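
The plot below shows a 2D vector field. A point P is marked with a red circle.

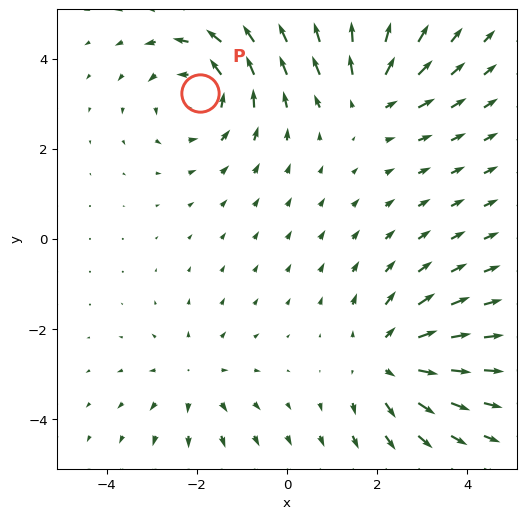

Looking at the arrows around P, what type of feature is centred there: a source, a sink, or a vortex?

vortex

At P (-1.9, 3.2) the arrows circulate counterclockwise. Divergence ≈0, curl about +4 — near-zero divergence with nonzero curl is a vortex.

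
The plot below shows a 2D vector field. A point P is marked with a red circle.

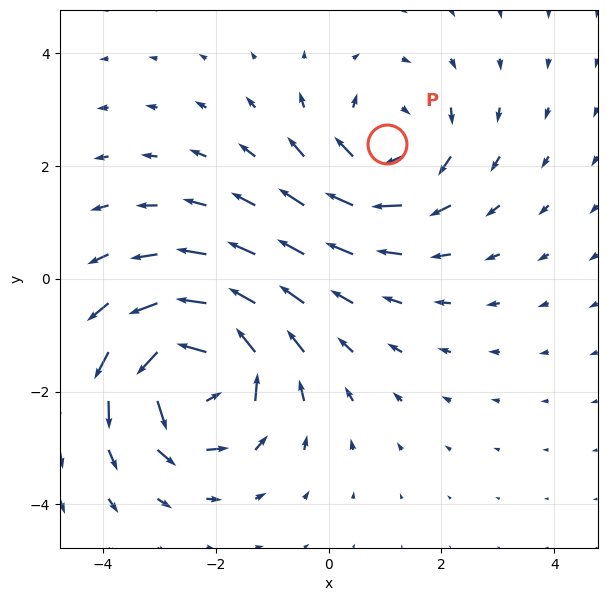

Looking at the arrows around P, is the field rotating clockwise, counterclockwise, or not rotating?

clockwise

Near P at (1.0, 2.4) the arrows circulate clockwise. The curl (z-component) there is about -3; negative curl means clockwise rotation.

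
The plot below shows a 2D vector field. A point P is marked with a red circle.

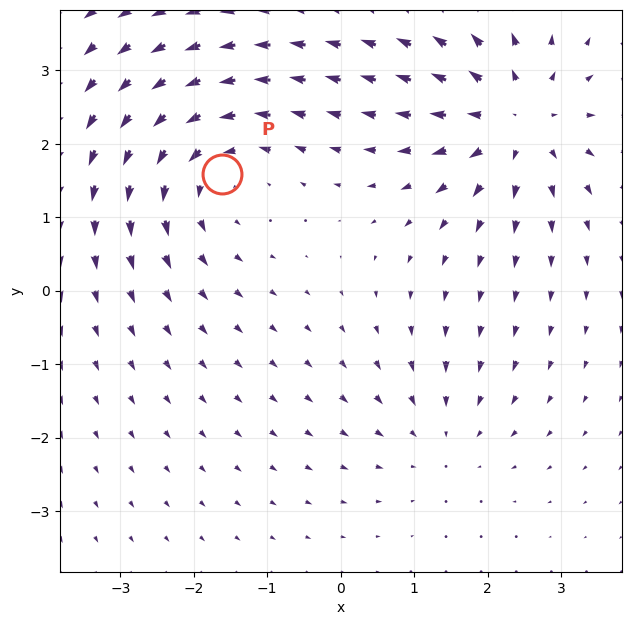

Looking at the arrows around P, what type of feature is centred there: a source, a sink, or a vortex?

vortex

At P (-1.6, 1.6) the arrows circulate counterclockwise. Divergence ≈0, curl about +4 — near-zero divergence with nonzero curl is a vortex.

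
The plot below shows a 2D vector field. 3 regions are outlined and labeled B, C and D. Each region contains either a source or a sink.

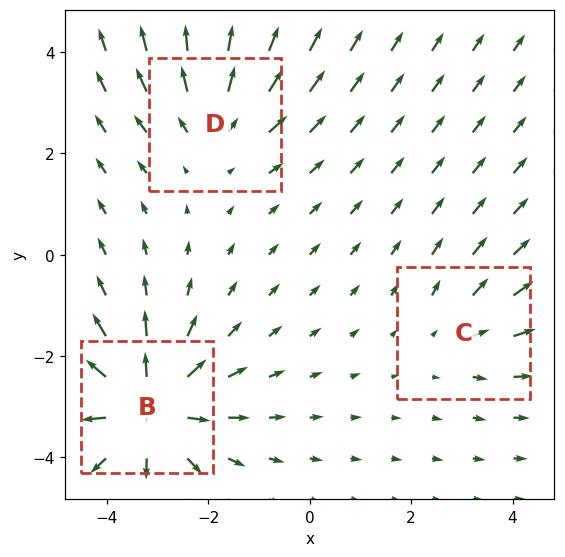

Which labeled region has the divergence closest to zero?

Divergence at each region's feature centre — B: about +5, C: about +2, D: about +3. Region C is closest to zero.

C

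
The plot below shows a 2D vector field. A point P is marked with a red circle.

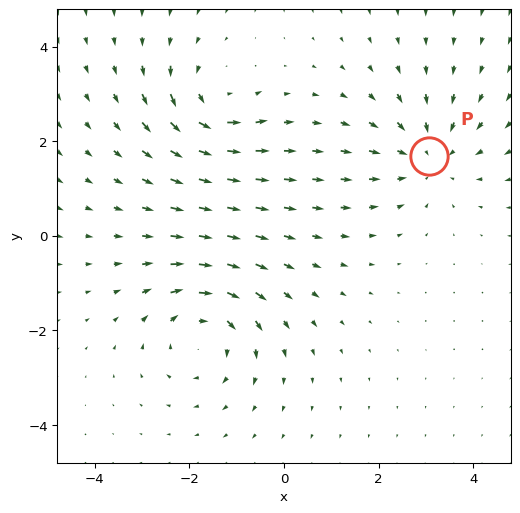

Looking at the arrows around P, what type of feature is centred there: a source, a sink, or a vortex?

sink

At P (3.1, 1.7) the arrows converge inward. Divergence about -3, curl ≈0 — negative divergence with near-zero curl is a sink.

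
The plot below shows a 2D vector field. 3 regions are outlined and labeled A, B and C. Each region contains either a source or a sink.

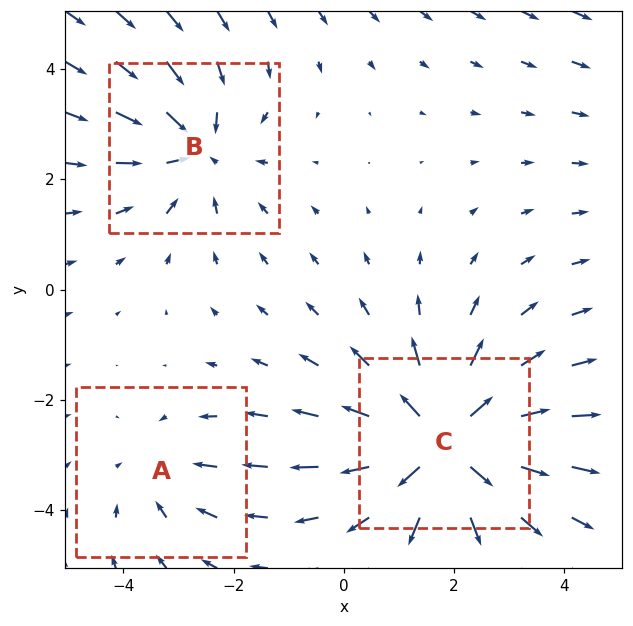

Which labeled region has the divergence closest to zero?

Divergence at each region's feature centre — A: about -2, B: about -3, C: about +5. Region A is closest to zero.

A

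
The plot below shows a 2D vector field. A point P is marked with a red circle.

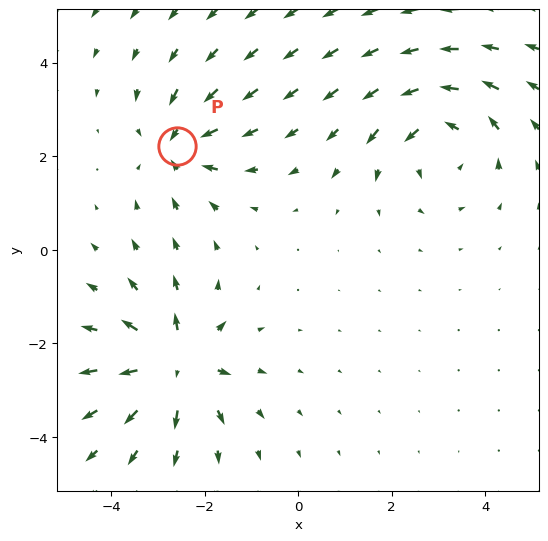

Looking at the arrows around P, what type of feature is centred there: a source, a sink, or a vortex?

At P (-2.6, 2.2) the arrows converge inward. Divergence about -4, curl ≈0 — negative divergence with near-zero curl is a sink.

sink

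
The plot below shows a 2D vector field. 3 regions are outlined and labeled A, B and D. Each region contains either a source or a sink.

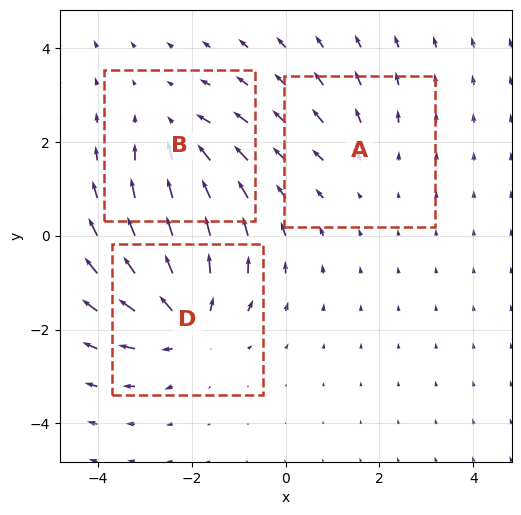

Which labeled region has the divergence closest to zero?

Divergence at each region's feature centre — A: about +2, B: about -3, D: about +4. Region A is closest to zero.

A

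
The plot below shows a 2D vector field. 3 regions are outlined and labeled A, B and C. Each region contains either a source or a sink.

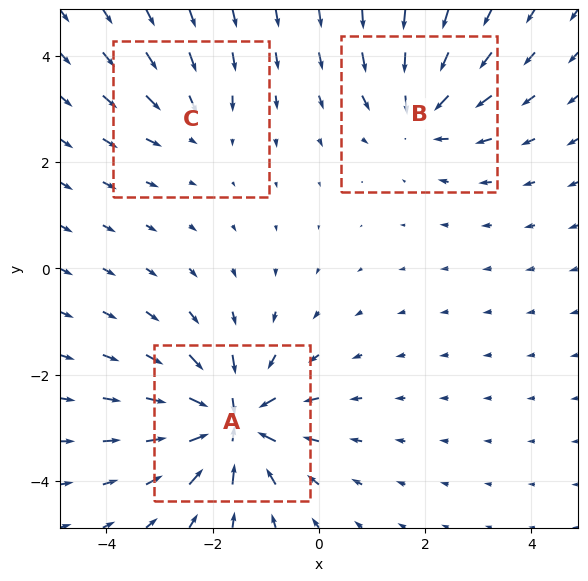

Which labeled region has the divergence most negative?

Divergence at each region's feature centre — A: about -6, B: about -4, C: about -2. Region A is most negative.

A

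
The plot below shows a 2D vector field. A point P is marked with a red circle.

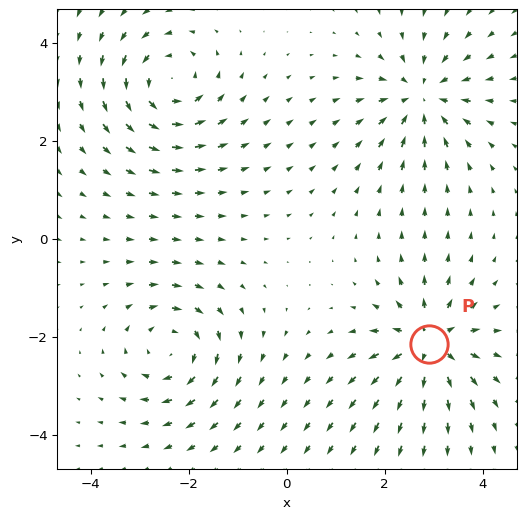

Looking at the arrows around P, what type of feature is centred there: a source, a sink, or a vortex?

At P (2.9, -2.1) the arrows spread outward. Divergence about +7, curl ≈0 — positive divergence with near-zero curl is a source.

source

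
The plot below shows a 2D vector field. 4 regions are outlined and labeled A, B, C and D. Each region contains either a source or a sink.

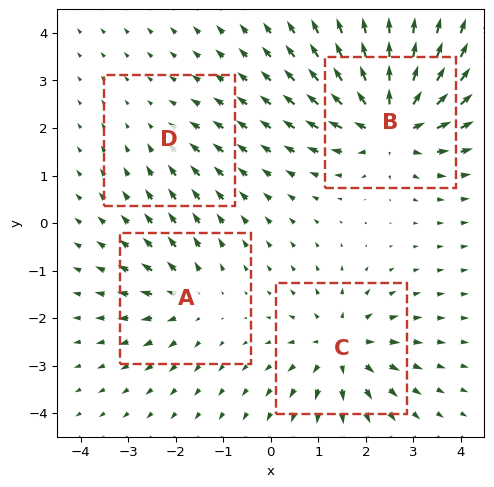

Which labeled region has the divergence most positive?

Divergence at each region's feature centre — A: about +4, B: about +8, C: about +5, D: about -2. Region B is most positive.

B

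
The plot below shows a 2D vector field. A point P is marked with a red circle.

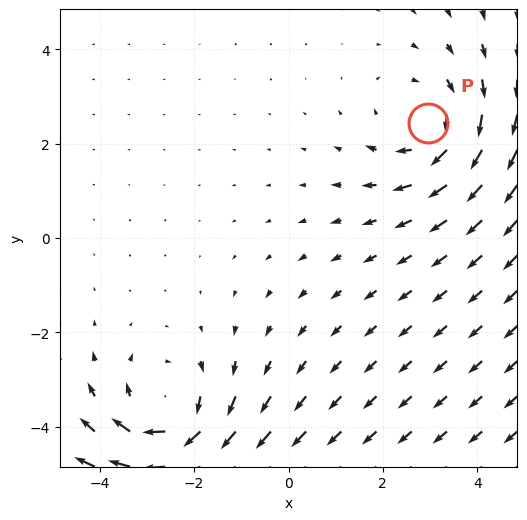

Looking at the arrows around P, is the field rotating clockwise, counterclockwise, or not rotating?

clockwise

Near P at (3.0, 2.4) the arrows circulate clockwise. The curl (z-component) there is about -3; negative curl means clockwise rotation.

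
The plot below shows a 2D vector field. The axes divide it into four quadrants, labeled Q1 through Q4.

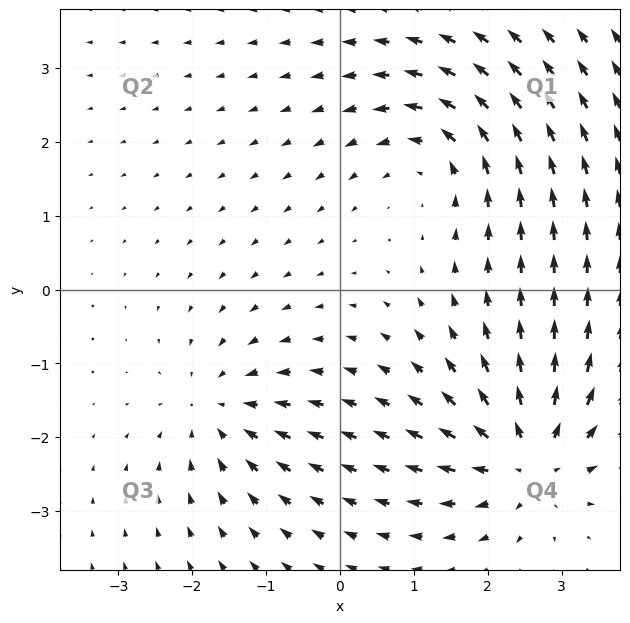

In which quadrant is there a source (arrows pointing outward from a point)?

The source sits at approximately (2.5, -2.3), which lies in quadrant Q4. The divergence there is about +6, positive as expected for a source.

Q4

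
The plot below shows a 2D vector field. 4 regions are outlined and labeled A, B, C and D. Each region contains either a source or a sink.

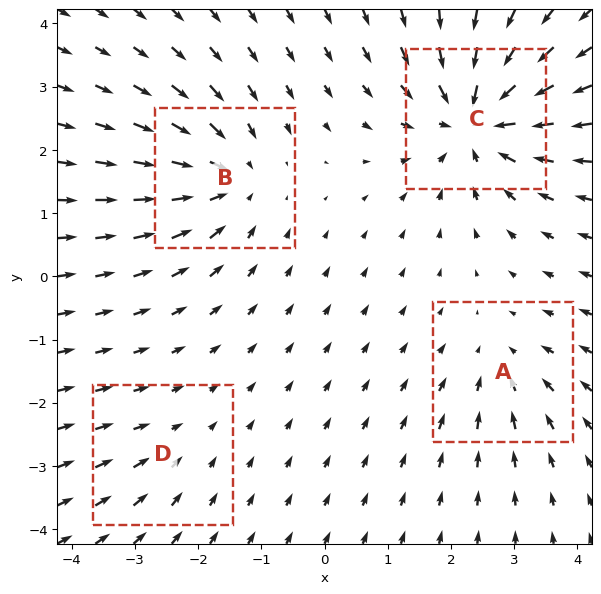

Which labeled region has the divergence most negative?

C

Divergence at each region's feature centre — A: about -3, B: about -5, C: about -7, D: about -2. Region C is most negative.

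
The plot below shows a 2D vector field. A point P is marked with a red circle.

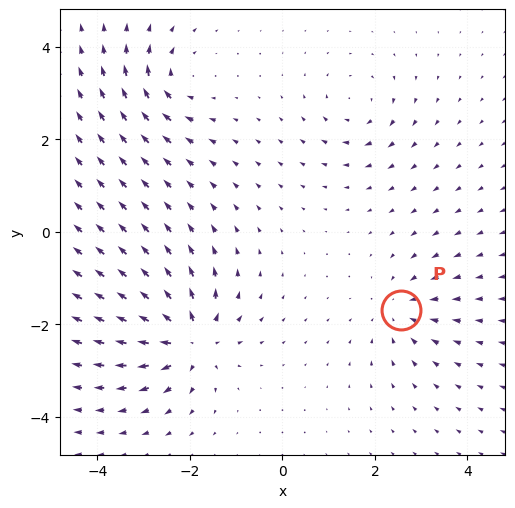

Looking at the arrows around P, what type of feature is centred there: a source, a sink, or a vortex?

sink

At P (2.6, -1.7) the arrows converge inward. Divergence about -3, curl ≈0 — negative divergence with near-zero curl is a sink.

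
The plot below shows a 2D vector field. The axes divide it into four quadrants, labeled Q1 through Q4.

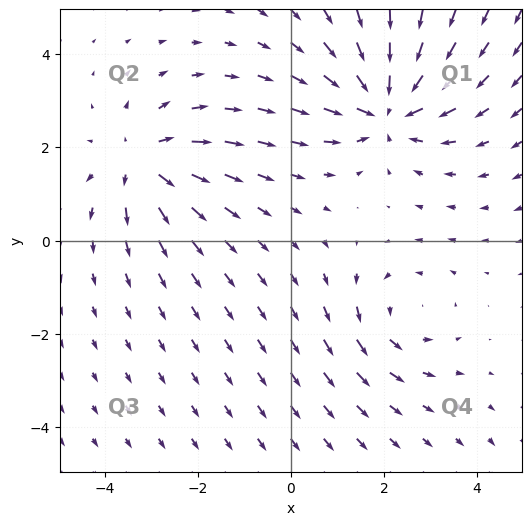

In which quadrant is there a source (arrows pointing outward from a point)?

Q2

The source sits at approximately (-3.2, 1.7), which lies in quadrant Q2. The divergence there is about +3, positive as expected for a source.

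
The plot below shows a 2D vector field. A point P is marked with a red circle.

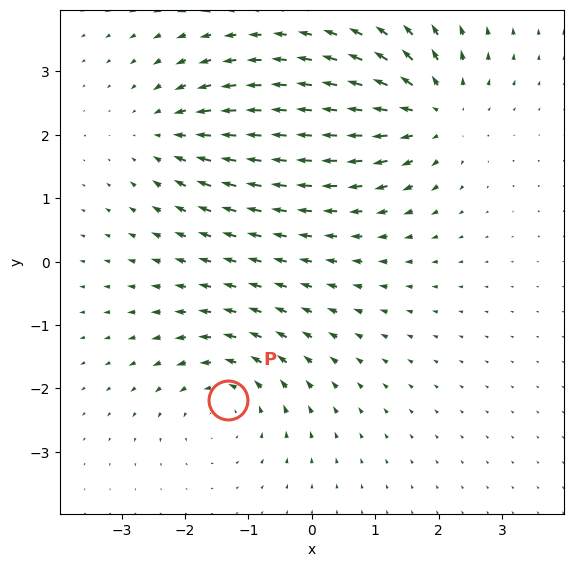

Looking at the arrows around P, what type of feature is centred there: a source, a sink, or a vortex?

At P (-1.3, -2.2) the arrows circulate counterclockwise. Divergence ≈0, curl about +4 — near-zero divergence with nonzero curl is a vortex.

vortex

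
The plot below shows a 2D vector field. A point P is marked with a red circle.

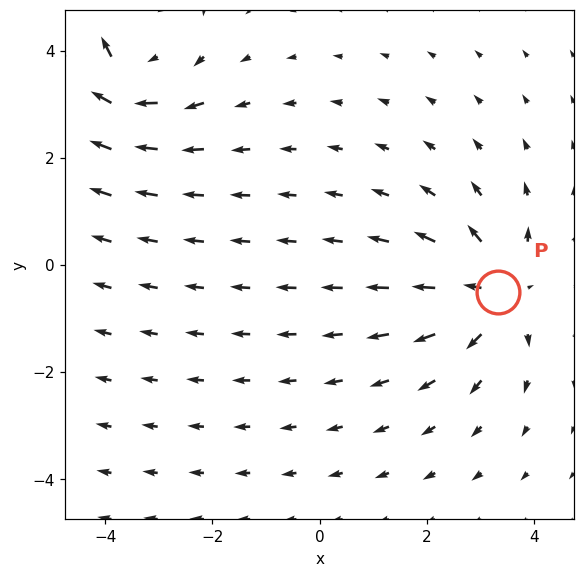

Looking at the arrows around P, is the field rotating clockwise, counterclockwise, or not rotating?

not rotating

Near P at (3.3, -0.5) the arrows show no circulation. The curl there is ≈0.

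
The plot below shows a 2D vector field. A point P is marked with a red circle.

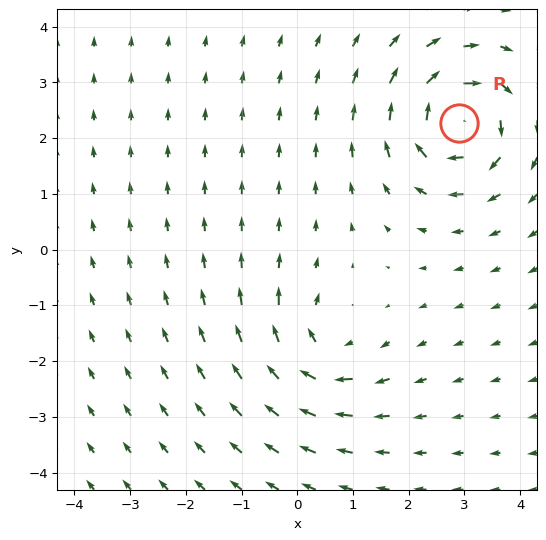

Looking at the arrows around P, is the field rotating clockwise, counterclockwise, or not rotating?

Near P at (2.9, 2.3) the arrows circulate clockwise. The curl (z-component) there is about -6; negative curl means clockwise rotation.

clockwise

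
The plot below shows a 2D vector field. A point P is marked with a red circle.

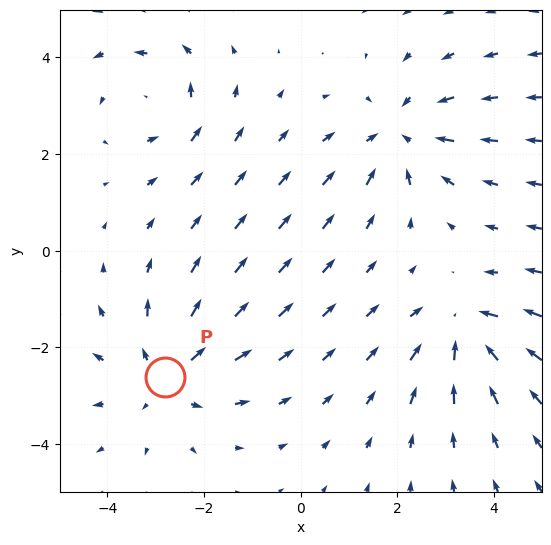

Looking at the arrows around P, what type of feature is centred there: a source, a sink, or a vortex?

At P (-2.8, -2.6) the arrows spread outward. Divergence about +4, curl ≈0 — positive divergence with near-zero curl is a source.

source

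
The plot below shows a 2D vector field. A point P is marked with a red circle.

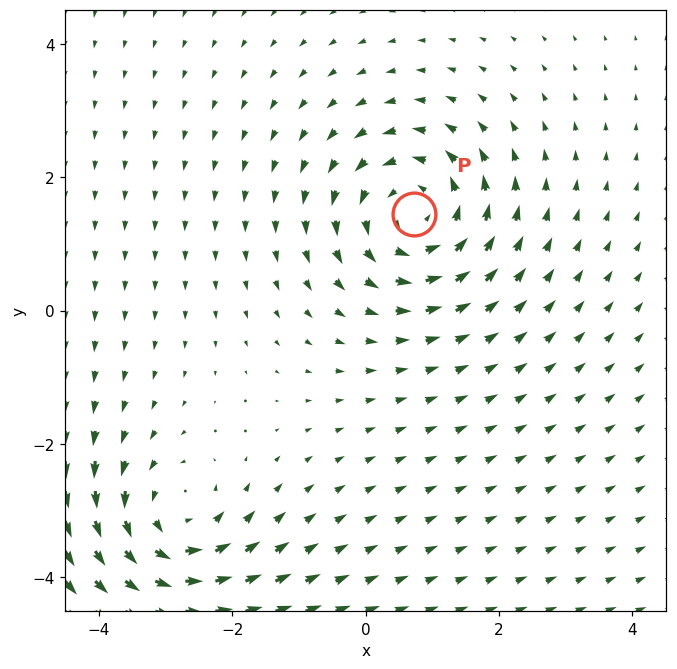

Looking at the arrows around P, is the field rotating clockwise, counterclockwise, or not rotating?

Near P at (0.7, 1.5) the arrows circulate counterclockwise. The curl (z-component) there is about +5; positive curl means counterclockwise rotation.

counterclockwise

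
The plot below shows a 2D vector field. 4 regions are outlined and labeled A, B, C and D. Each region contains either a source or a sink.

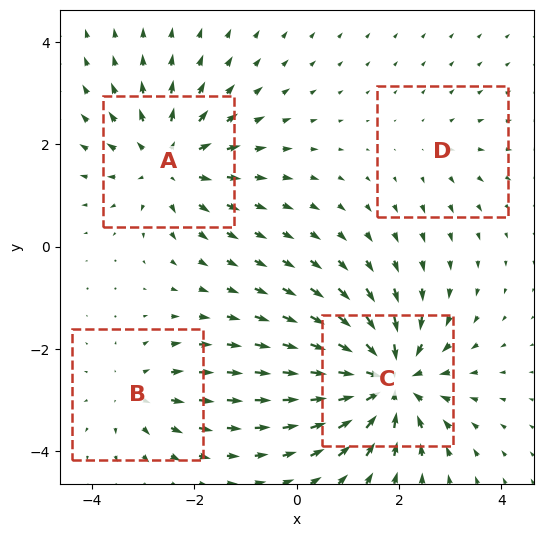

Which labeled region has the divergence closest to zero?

D

Divergence at each region's feature centre — A: about +5, B: about +3, C: about -7, D: about +2. Region D is closest to zero.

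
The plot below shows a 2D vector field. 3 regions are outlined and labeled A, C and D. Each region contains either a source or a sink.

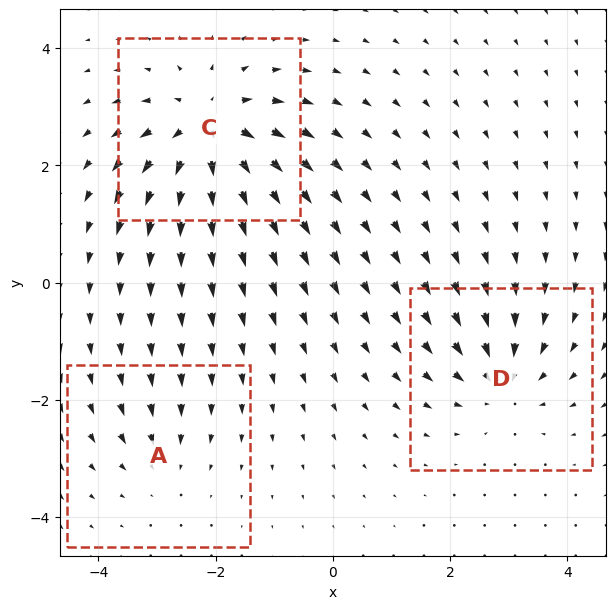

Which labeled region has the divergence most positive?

C

Divergence at each region's feature centre — A: about -2, C: about +5, D: about -4. Region C is most positive.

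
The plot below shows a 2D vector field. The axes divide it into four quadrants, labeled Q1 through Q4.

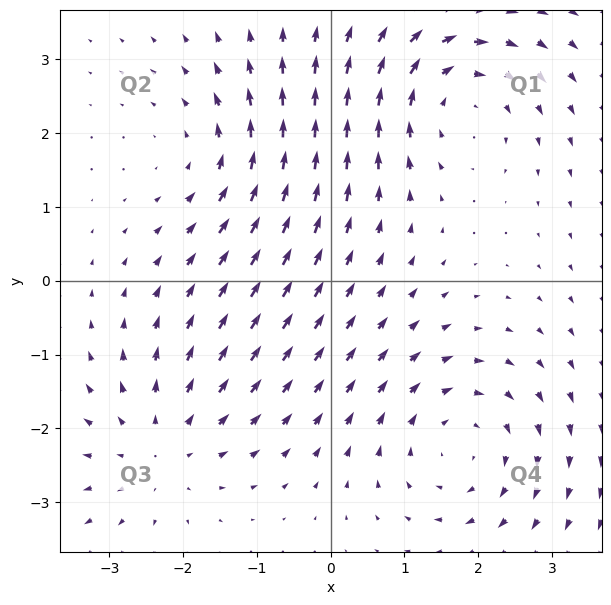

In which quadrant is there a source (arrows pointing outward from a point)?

The source sits at approximately (-2.3, -2.2), which lies in quadrant Q3. The divergence there is about +3, positive as expected for a source.

Q3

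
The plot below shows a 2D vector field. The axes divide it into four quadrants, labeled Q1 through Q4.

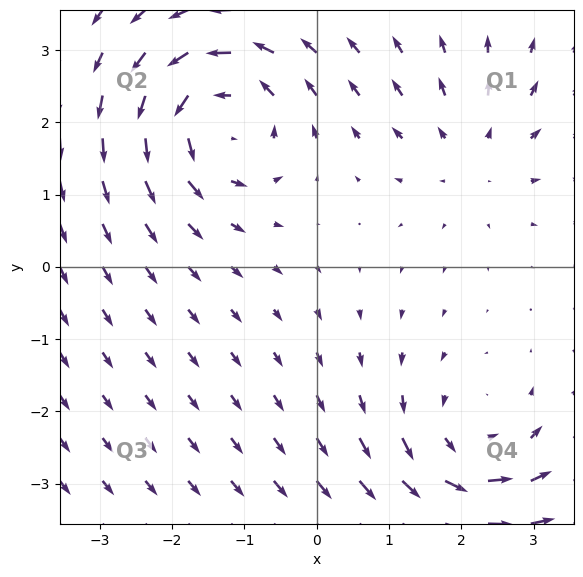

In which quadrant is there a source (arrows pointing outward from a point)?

The source sits at approximately (2.2, 1.6), which lies in quadrant Q1. The divergence there is about +2, positive as expected for a source.

Q1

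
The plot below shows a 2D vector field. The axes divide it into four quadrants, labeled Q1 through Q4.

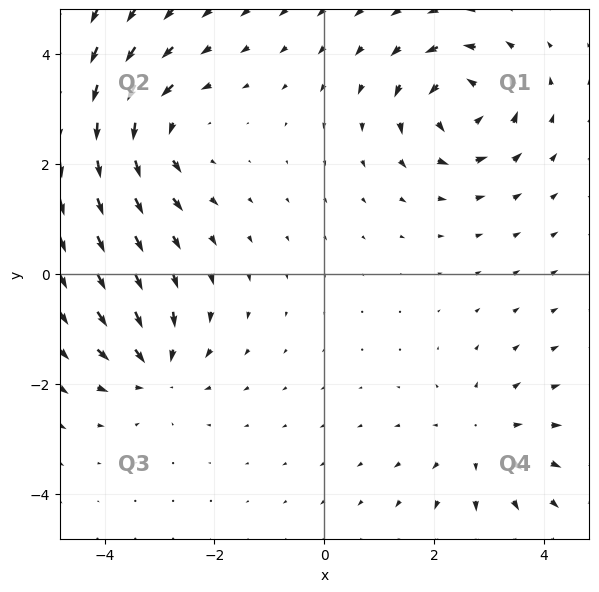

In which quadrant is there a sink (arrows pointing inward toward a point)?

Q3

The sink sits at approximately (-3.1, -1.7), which lies in quadrant Q3. The divergence there is about -5, negative as expected for a sink.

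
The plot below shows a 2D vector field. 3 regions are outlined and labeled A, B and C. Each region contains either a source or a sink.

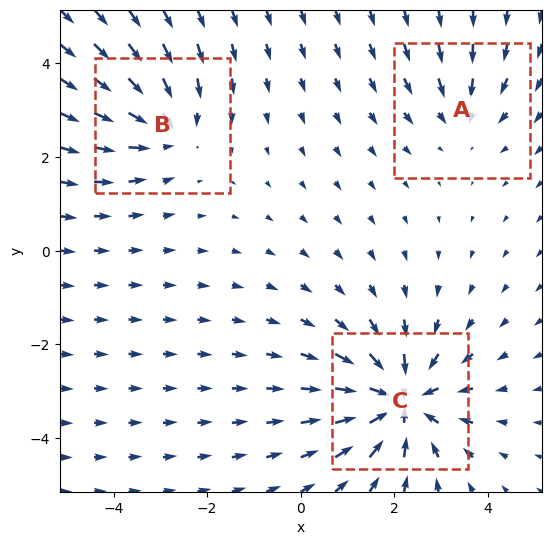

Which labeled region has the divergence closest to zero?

A

Divergence at each region's feature centre — A: about -2, B: about -3, C: about -5. Region A is closest to zero.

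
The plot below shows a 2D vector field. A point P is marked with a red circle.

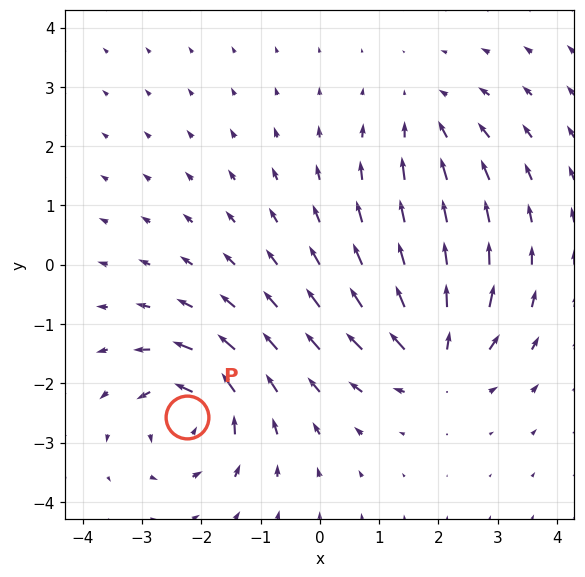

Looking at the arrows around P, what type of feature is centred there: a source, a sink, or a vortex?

At P (-2.2, -2.6) the arrows circulate counterclockwise. Divergence ≈0, curl about +7 — near-zero divergence with nonzero curl is a vortex.

vortex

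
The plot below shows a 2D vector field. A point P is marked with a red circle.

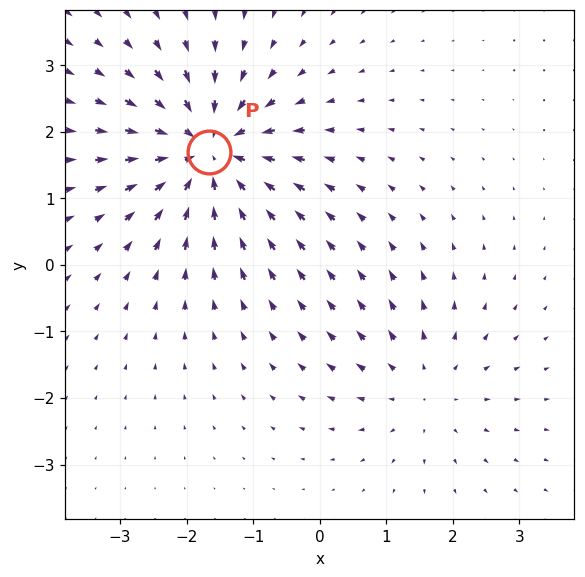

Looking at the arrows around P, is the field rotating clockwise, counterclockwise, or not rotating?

not rotating

Near P at (-1.7, 1.7) the arrows show no circulation. The curl there is ≈0.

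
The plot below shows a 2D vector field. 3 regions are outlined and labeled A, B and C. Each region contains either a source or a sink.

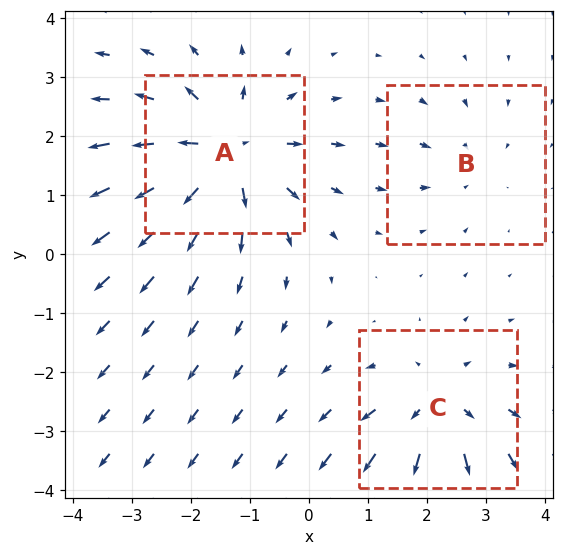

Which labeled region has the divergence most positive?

Divergence at each region's feature centre — A: about +5, B: about -2, C: about +4. Region A is most positive.

A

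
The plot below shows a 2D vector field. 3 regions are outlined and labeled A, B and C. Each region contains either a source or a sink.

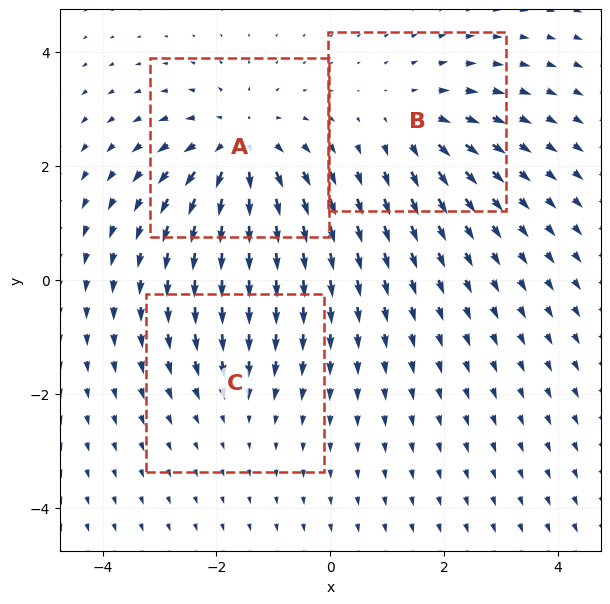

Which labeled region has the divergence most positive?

Divergence at each region's feature centre — A: about +4, B: about +3, C: about -2. Region A is most positive.

A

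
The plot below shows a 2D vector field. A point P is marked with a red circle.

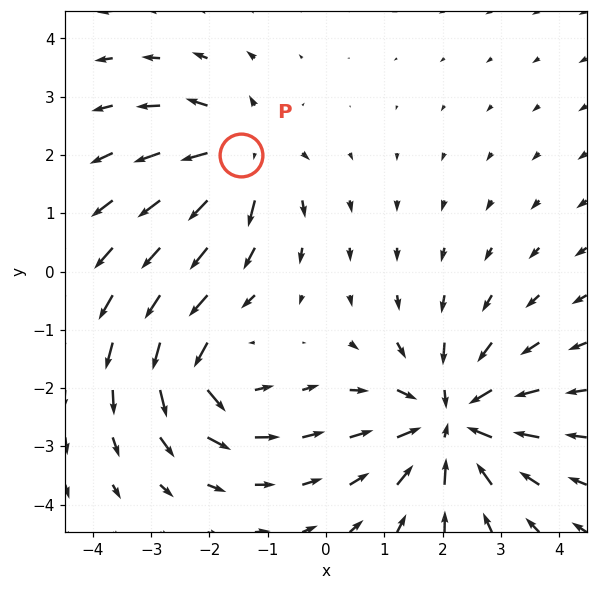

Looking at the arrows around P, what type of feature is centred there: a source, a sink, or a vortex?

At P (-1.5, 2.0) the arrows spread outward. Divergence about +4, curl ≈0 — positive divergence with near-zero curl is a source.

source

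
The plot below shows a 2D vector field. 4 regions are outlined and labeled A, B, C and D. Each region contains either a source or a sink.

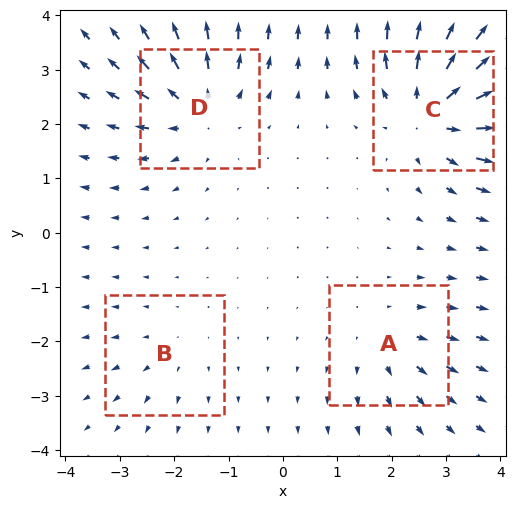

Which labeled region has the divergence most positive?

Divergence at each region's feature centre — A: about +3, B: about +2, C: about +7, D: about +5. Region C is most positive.

C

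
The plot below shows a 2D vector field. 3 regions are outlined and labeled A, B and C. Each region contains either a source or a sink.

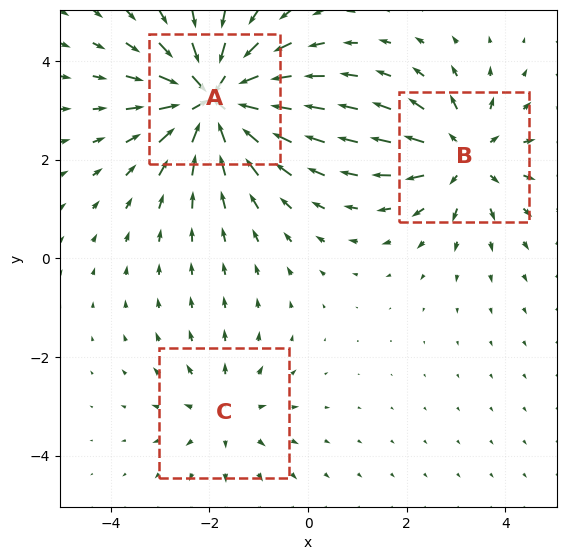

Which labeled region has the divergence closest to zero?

Divergence at each region's feature centre — A: about -6, B: about +4, C: about +2. Region C is closest to zero.

C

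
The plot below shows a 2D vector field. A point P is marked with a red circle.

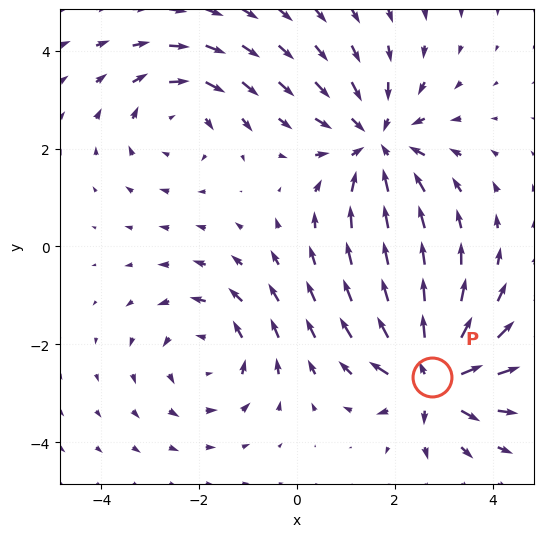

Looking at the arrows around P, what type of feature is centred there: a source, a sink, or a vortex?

source

At P (2.8, -2.7) the arrows spread outward. Divergence about +6, curl ≈0 — positive divergence with near-zero curl is a source.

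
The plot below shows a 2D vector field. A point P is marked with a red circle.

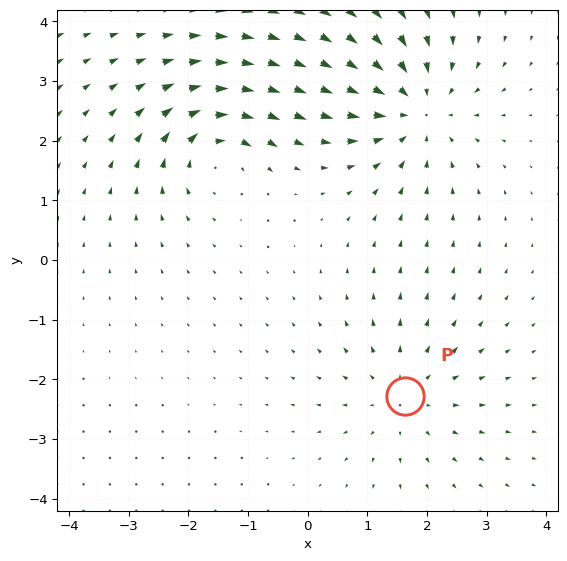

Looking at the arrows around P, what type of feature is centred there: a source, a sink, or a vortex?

source

At P (1.6, -2.3) the arrows spread outward. Divergence about +2, curl ≈0 — positive divergence with near-zero curl is a source.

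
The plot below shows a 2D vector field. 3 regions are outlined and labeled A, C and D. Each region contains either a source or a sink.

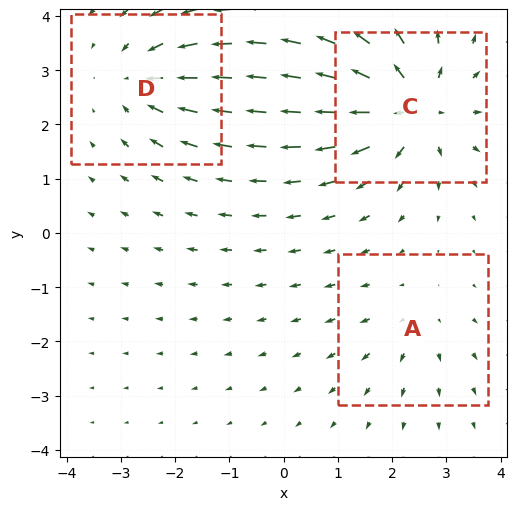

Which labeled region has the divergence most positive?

Divergence at each region's feature centre — A: about +2, C: about +5, D: about -3. Region C is most positive.

C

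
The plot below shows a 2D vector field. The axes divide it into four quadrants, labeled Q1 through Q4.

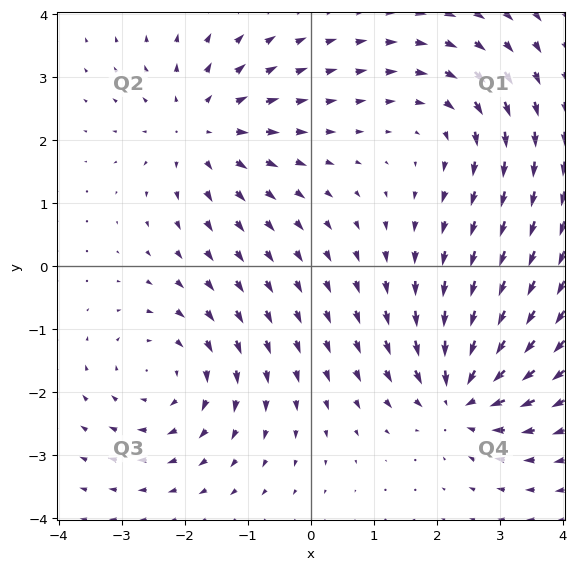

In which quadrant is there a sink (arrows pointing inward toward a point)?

The sink sits at approximately (2.4, -2.0), which lies in quadrant Q4. The divergence there is about -5, negative as expected for a sink.

Q4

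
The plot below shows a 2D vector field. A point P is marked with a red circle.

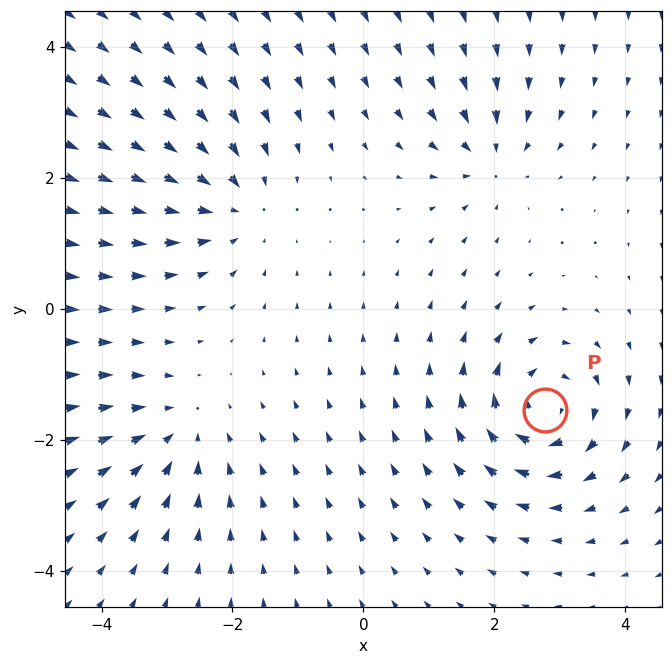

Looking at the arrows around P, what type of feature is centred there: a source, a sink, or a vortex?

vortex

At P (2.8, -1.5) the arrows circulate clockwise. Divergence ≈0, curl about -7 — near-zero divergence with nonzero curl is a vortex.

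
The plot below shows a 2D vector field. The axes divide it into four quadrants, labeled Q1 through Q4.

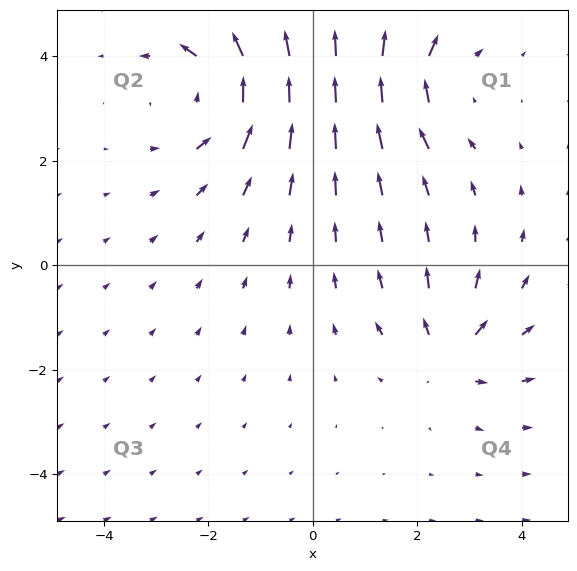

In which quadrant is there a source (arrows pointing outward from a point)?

The source sits at approximately (2.6, -1.7), which lies in quadrant Q4. The divergence there is about +4, positive as expected for a source.

Q4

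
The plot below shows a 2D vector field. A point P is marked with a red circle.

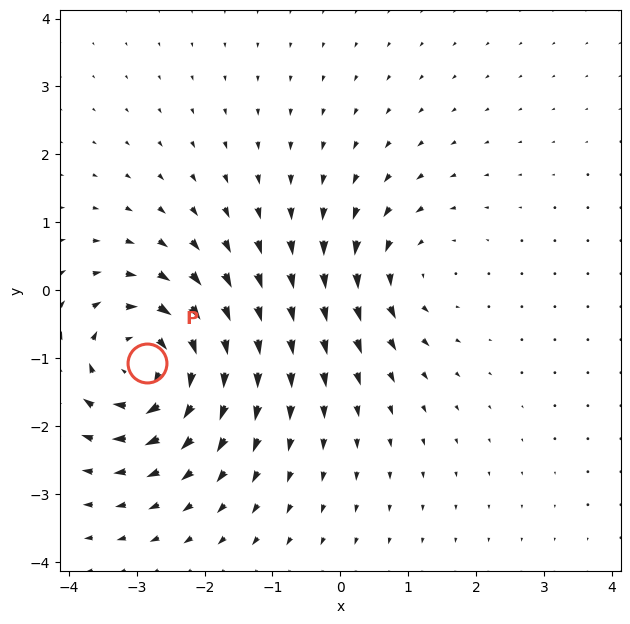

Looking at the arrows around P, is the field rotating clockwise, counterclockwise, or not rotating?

clockwise

Near P at (-2.9, -1.1) the arrows circulate clockwise. The curl (z-component) there is about -6; negative curl means clockwise rotation.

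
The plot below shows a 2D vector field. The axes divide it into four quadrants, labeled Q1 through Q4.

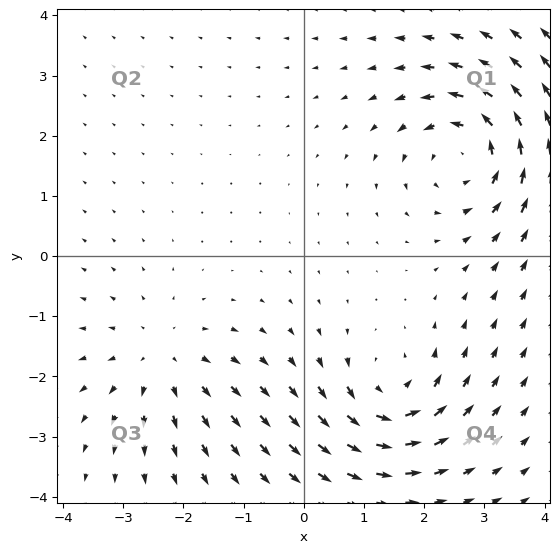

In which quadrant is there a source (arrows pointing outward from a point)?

The source sits at approximately (-2.4, -1.7), which lies in quadrant Q3. The divergence there is about +3, positive as expected for a source.

Q3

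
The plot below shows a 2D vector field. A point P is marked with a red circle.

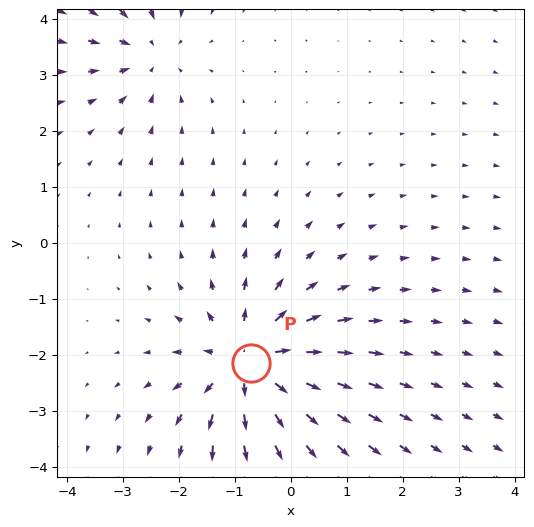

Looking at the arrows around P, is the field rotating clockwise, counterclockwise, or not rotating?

Near P at (-0.7, -2.1) the arrows show no circulation. The curl there is ≈0.

not rotating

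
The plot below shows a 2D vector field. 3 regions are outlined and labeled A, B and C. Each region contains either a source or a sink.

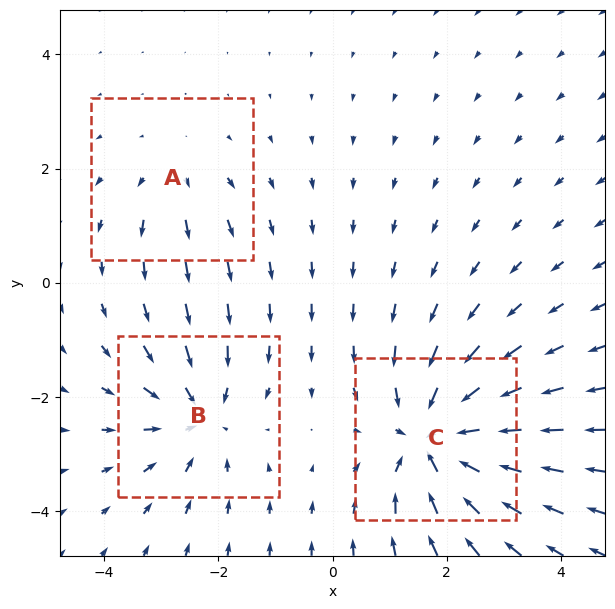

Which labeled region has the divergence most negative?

C

Divergence at each region's feature centre — A: about +2, B: about -4, C: about -5. Region C is most negative.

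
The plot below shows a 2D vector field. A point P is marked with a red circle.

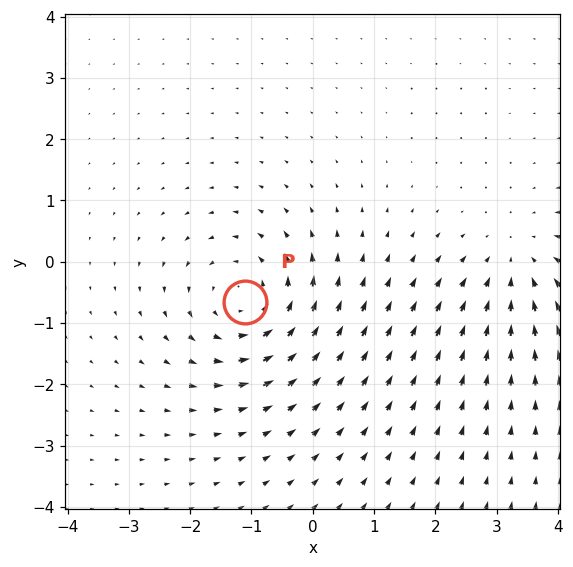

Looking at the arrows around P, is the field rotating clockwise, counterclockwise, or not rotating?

Near P at (-1.1, -0.7) the arrows circulate counterclockwise. The curl (z-component) there is about +4; positive curl means counterclockwise rotation.

counterclockwise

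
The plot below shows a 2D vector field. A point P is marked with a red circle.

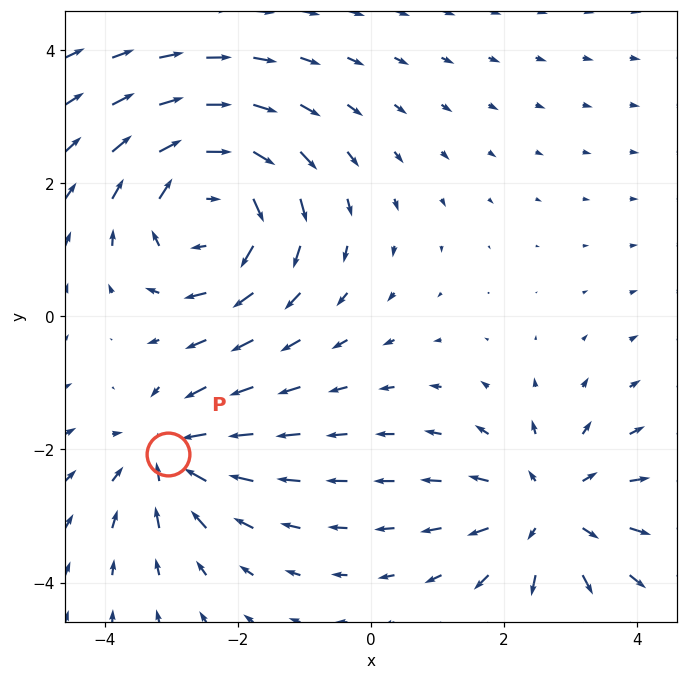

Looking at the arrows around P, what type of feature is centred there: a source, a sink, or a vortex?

sink

At P (-3.0, -2.1) the arrows converge inward. Divergence about -4, curl ≈0 — negative divergence with near-zero curl is a sink.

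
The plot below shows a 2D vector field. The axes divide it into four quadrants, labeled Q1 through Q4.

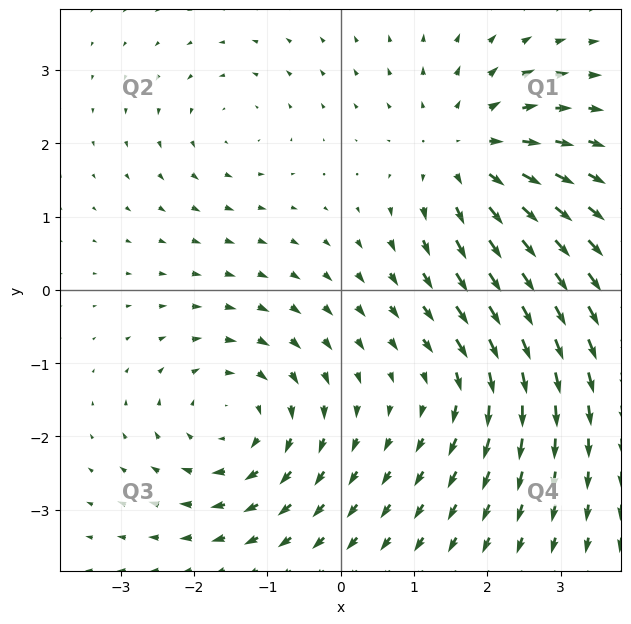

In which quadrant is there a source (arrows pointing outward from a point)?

The source sits at approximately (1.7, 1.8), which lies in quadrant Q1. The divergence there is about +5, positive as expected for a source.

Q1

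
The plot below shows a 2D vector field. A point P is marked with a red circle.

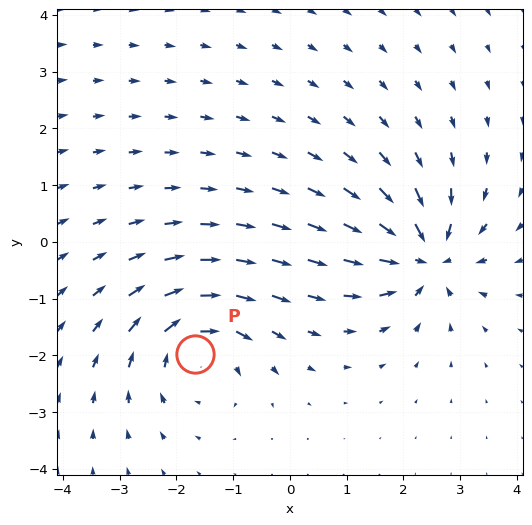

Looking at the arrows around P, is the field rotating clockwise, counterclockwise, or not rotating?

clockwise

Near P at (-1.7, -2.0) the arrows circulate clockwise. The curl (z-component) there is about -5; negative curl means clockwise rotation.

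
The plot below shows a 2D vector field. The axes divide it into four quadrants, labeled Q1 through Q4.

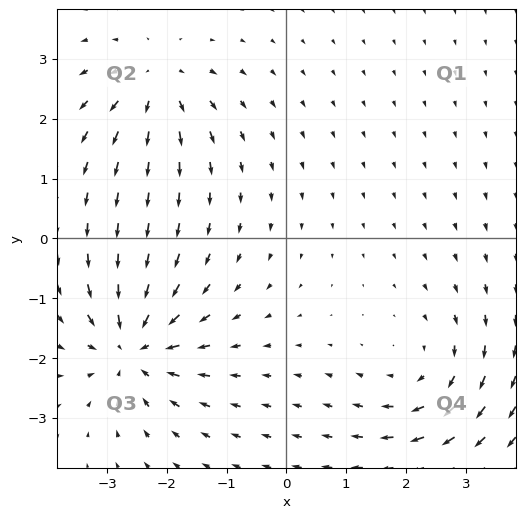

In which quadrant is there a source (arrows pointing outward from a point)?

The source sits at approximately (-2.2, 2.6), which lies in quadrant Q2. The divergence there is about +4, positive as expected for a source.

Q2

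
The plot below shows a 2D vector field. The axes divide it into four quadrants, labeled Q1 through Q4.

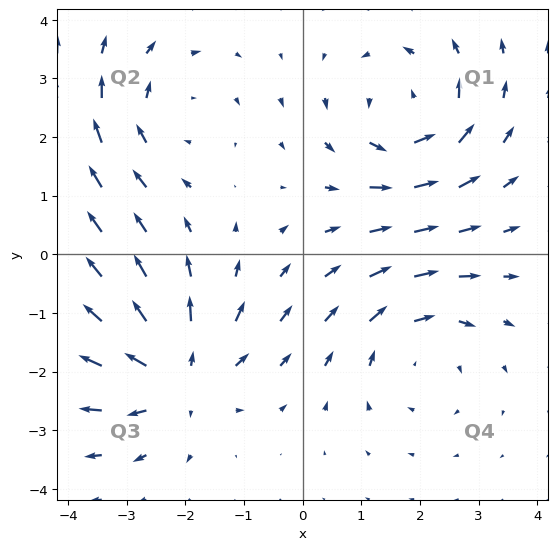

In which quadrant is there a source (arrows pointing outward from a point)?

Q3

The source sits at approximately (-2.1, -2.1), which lies in quadrant Q3. The divergence there is about +5, positive as expected for a source.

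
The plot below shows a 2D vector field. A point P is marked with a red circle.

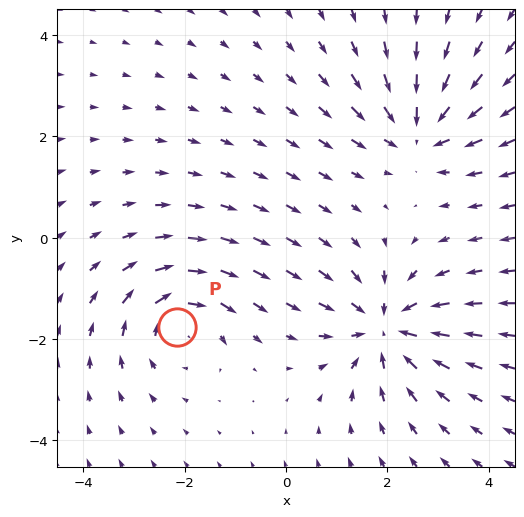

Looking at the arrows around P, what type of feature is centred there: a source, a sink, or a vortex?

vortex

At P (-2.2, -1.8) the arrows circulate clockwise. Divergence ≈0, curl about -4 — near-zero divergence with nonzero curl is a vortex.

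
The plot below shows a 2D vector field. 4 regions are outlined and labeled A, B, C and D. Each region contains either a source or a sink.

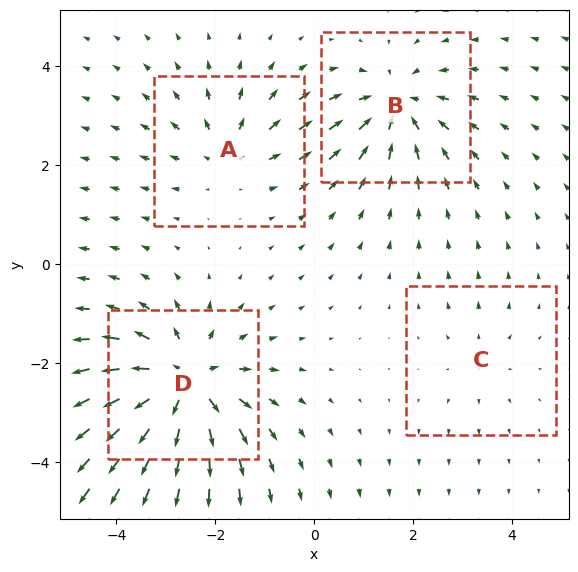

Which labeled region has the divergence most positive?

Divergence at each region's feature centre — A: about +3, B: about -5, C: about +2, D: about +7. Region D is most positive.

D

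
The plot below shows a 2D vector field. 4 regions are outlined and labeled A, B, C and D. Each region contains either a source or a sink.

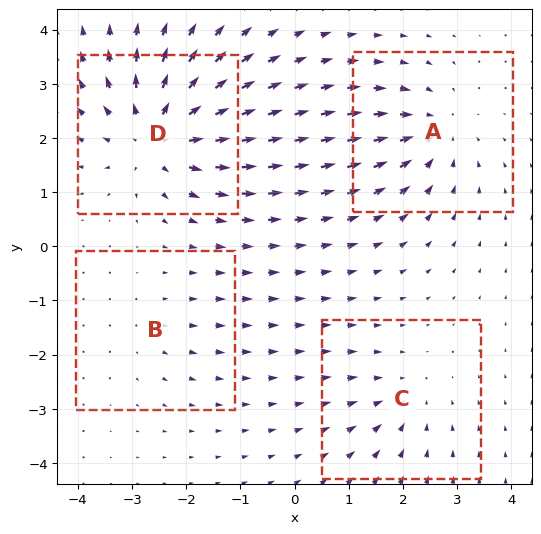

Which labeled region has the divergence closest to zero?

B

Divergence at each region's feature centre — A: about -5, B: about +2, C: about -3, D: about +7. Region B is closest to zero.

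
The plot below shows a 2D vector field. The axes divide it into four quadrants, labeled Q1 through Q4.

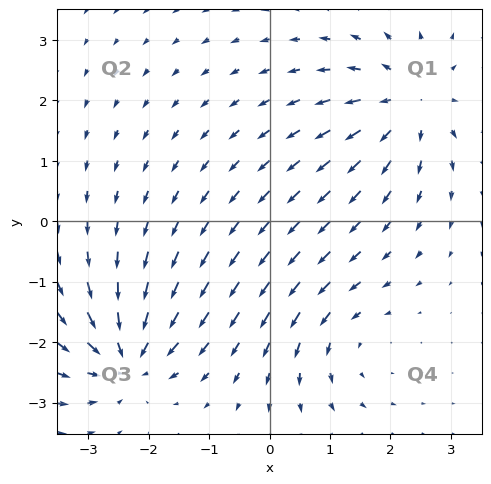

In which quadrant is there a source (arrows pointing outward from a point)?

Q1

The source sits at approximately (2.3, 2.0), which lies in quadrant Q1. The divergence there is about +4, positive as expected for a source.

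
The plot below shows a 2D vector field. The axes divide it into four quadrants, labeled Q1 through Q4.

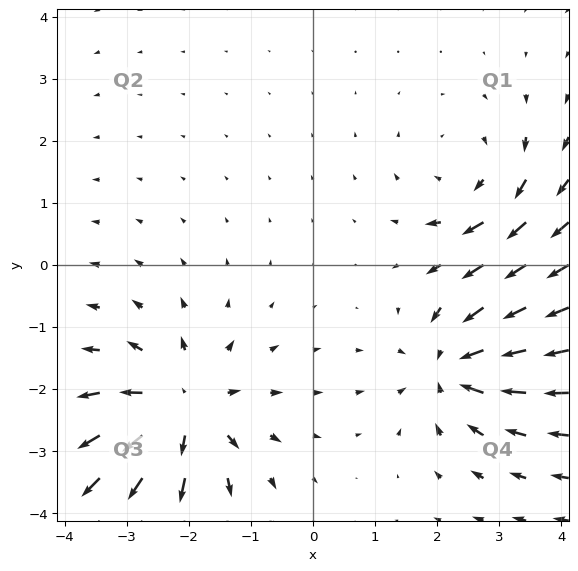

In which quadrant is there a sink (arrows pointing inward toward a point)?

Q4

The sink sits at approximately (2.3, -1.6), which lies in quadrant Q4. The divergence there is about -4, negative as expected for a sink.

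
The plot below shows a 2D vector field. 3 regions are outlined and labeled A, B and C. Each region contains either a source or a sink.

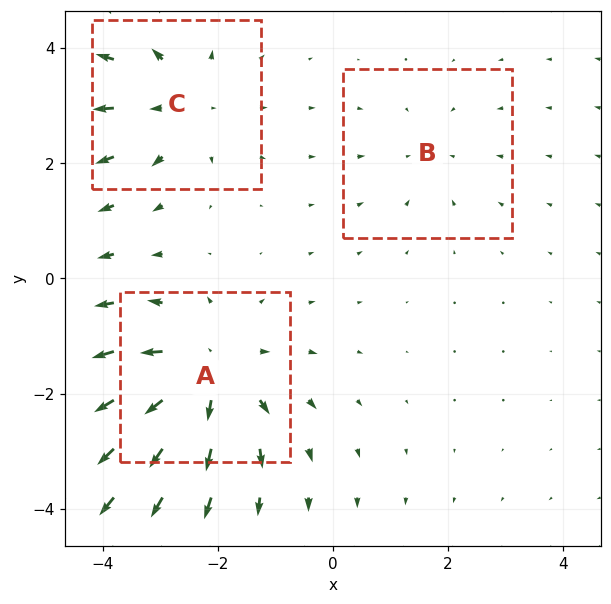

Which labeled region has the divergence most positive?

Divergence at each region's feature centre — A: about +4, B: about -2, C: about +3. Region A is most positive.

A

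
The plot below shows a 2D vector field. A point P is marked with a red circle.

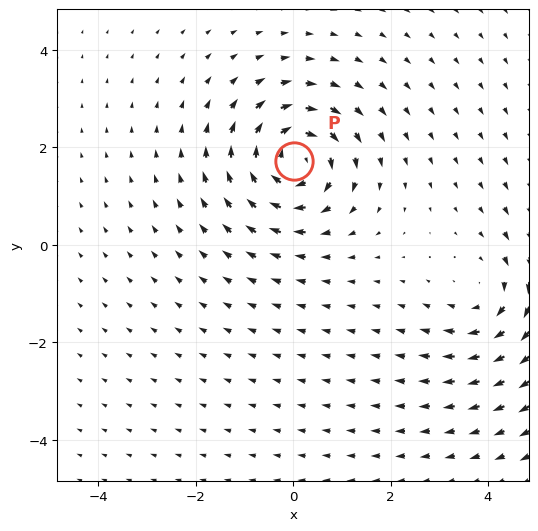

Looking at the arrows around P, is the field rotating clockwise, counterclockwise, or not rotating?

clockwise

Near P at (0.0, 1.7) the arrows circulate clockwise. The curl (z-component) there is about -6; negative curl means clockwise rotation.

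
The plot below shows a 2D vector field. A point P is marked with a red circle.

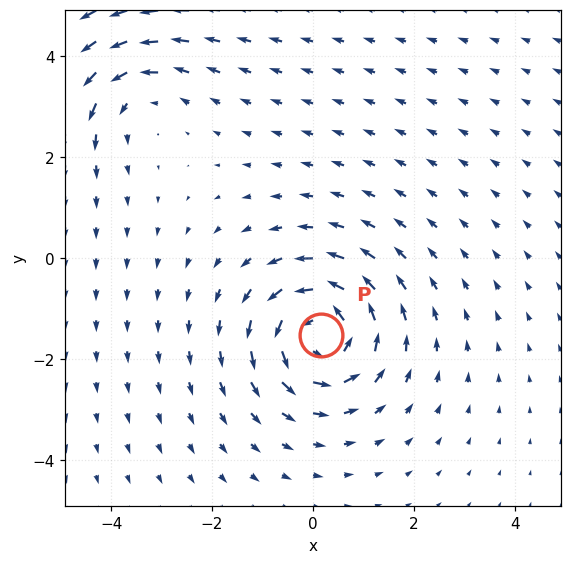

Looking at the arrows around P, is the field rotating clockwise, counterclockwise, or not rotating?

Near P at (0.2, -1.5) the arrows circulate counterclockwise. The curl (z-component) there is about +5; positive curl means counterclockwise rotation.

counterclockwise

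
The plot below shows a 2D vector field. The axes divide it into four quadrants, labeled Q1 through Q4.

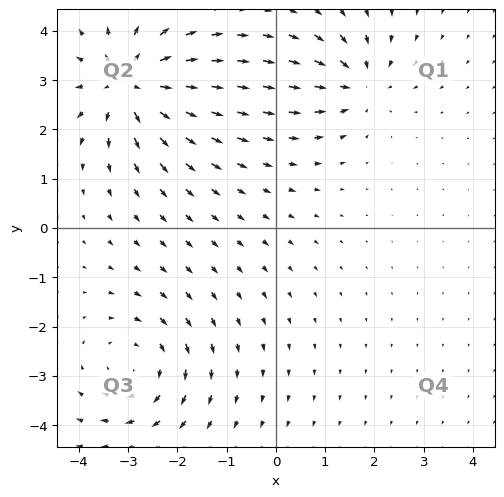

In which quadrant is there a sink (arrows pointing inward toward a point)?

The sink sits at approximately (1.7, 3.0), which lies in quadrant Q1. The divergence there is about -4, negative as expected for a sink.

Q1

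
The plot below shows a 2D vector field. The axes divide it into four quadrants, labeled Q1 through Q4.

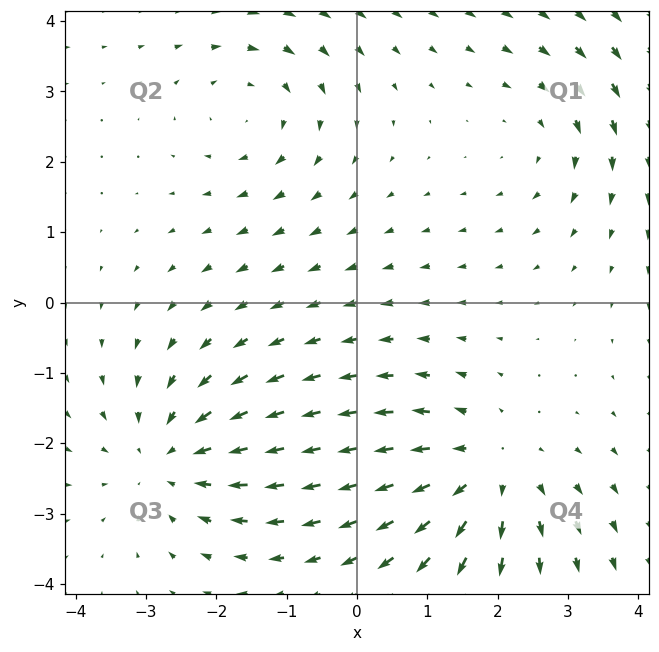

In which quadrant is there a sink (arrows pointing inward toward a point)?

Q3

The sink sits at approximately (-2.7, -2.2), which lies in quadrant Q3. The divergence there is about -4, negative as expected for a sink.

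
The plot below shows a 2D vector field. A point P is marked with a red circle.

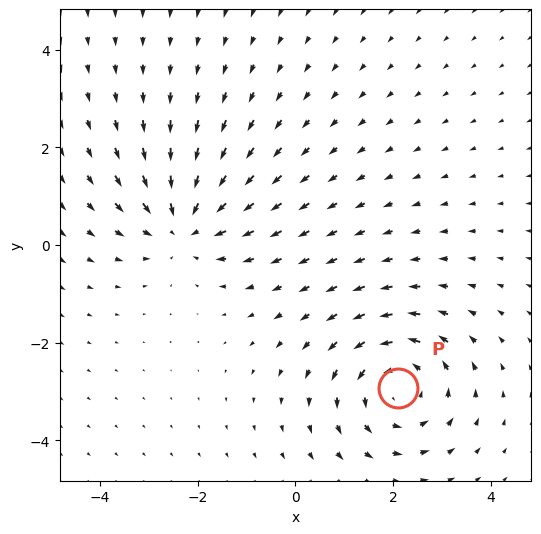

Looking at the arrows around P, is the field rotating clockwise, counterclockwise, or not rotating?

Near P at (2.1, -2.9) the arrows circulate counterclockwise. The curl (z-component) there is about +3; positive curl means counterclockwise rotation.

counterclockwise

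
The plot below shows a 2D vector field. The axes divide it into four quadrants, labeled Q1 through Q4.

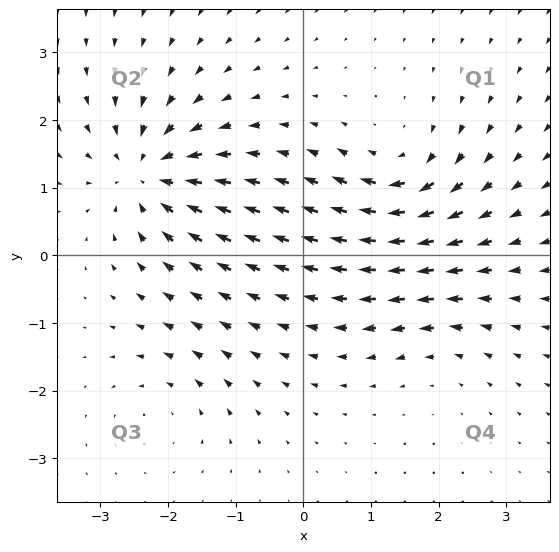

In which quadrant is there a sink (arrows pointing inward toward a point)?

Q2

The sink sits at approximately (-2.3, 1.2), which lies in quadrant Q2. The divergence there is about -6, negative as expected for a sink.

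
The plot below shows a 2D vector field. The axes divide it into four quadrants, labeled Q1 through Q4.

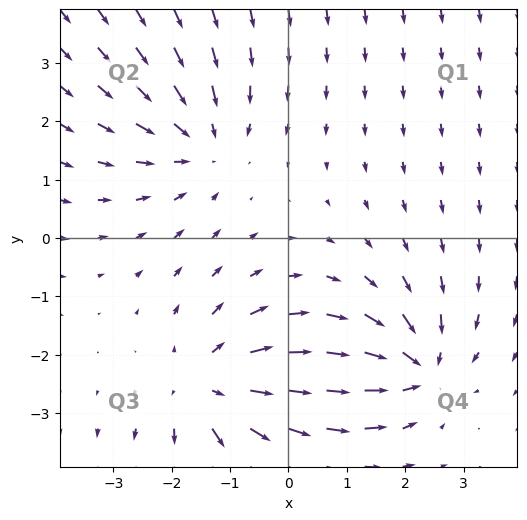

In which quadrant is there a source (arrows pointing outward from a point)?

Q3

The source sits at approximately (-1.3, -2.6), which lies in quadrant Q3. The divergence there is about +3, positive as expected for a source.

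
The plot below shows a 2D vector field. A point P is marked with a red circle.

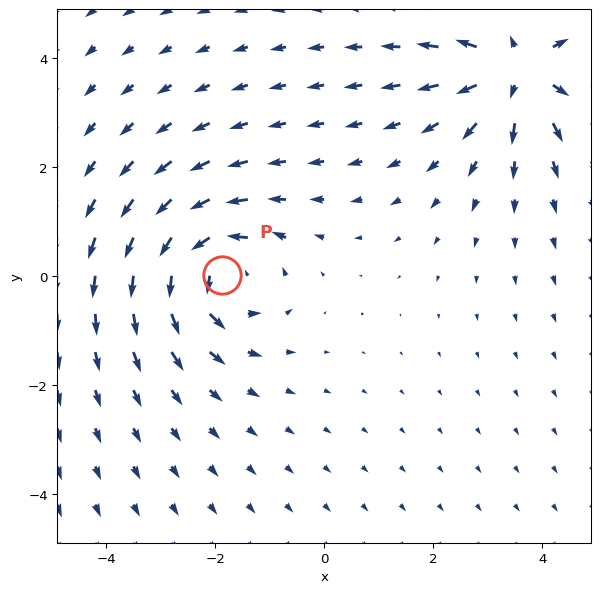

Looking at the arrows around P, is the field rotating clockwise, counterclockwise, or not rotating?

counterclockwise

Near P at (-1.9, 0.0) the arrows circulate counterclockwise. The curl (z-component) there is about +5; positive curl means counterclockwise rotation.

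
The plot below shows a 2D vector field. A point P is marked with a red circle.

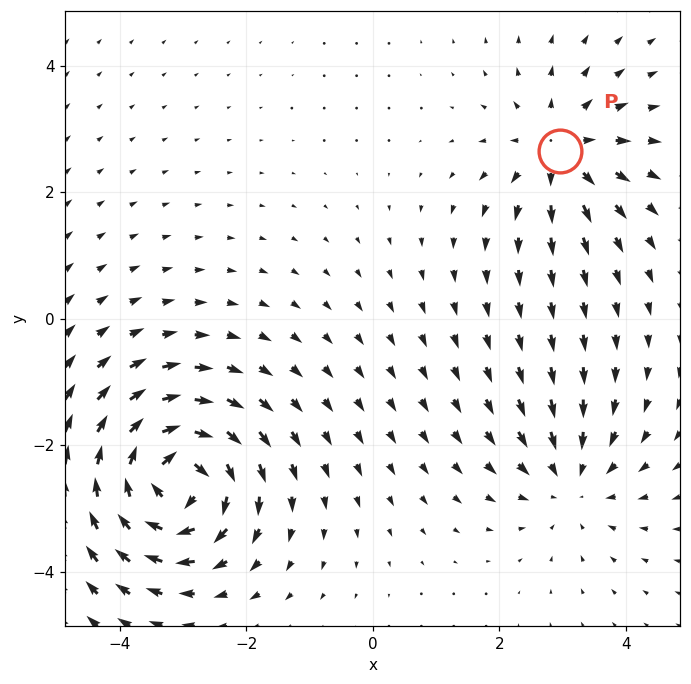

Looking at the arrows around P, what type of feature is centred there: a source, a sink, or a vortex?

source

At P (3.0, 2.6) the arrows spread outward. Divergence about +4, curl ≈0 — positive divergence with near-zero curl is a source.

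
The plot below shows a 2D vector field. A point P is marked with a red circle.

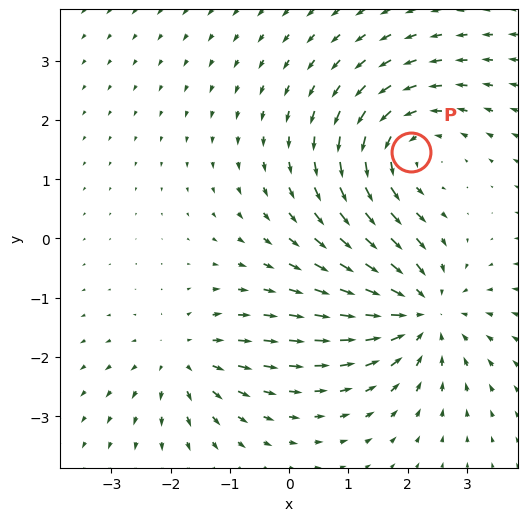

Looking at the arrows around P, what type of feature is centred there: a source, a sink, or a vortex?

vortex

At P (2.1, 1.5) the arrows circulate counterclockwise. Divergence ≈0, curl about +4 — near-zero divergence with nonzero curl is a vortex.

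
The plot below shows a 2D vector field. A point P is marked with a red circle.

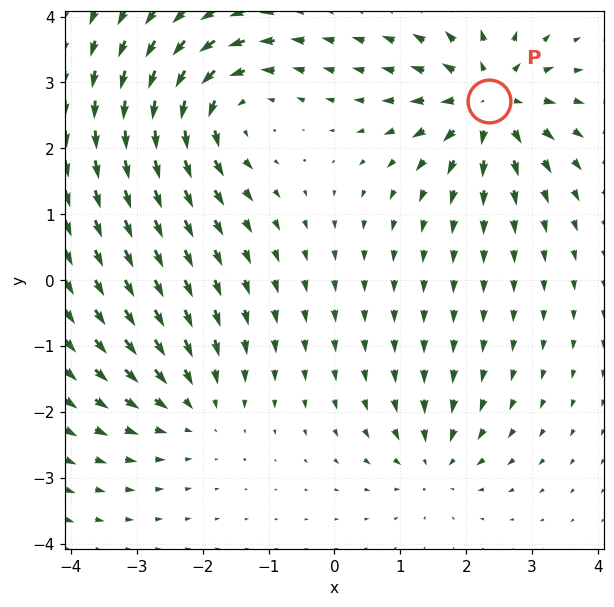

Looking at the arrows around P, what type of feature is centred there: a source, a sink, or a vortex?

source

At P (2.3, 2.7) the arrows spread outward. Divergence about +7, curl ≈0 — positive divergence with near-zero curl is a source.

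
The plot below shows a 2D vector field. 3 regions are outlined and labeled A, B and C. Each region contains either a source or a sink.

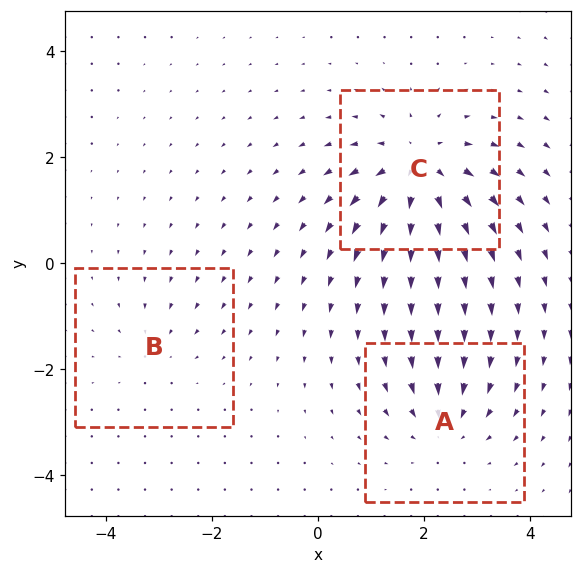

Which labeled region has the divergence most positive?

C

Divergence at each region's feature centre — A: about -3, B: about -2, C: about +5. Region C is most positive.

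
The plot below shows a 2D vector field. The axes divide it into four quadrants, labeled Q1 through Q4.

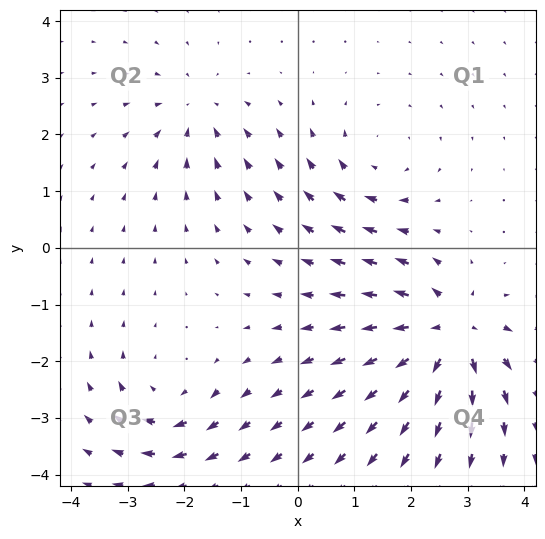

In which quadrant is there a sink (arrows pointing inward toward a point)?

The sink sits at approximately (-1.8, 2.4), which lies in quadrant Q2. The divergence there is about -3, negative as expected for a sink.

Q2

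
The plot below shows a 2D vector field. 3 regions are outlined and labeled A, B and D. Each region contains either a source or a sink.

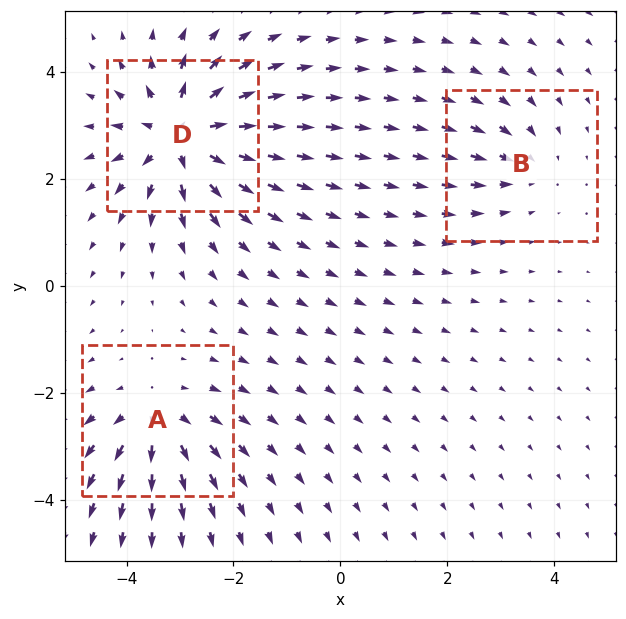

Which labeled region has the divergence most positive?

Divergence at each region's feature centre — A: about +4, B: about -3, D: about +6. Region D is most positive.

D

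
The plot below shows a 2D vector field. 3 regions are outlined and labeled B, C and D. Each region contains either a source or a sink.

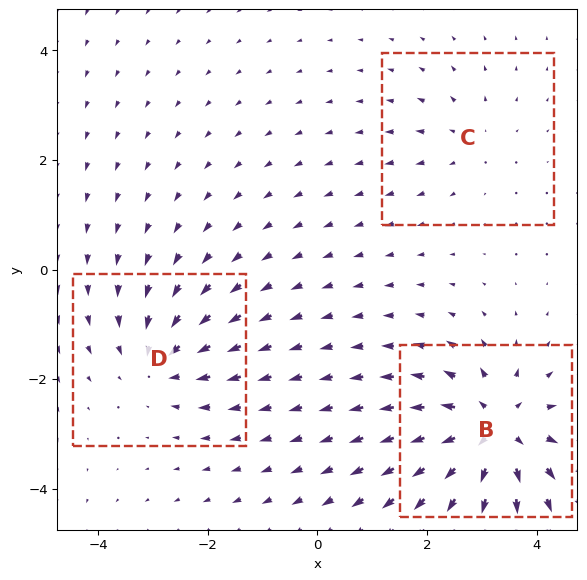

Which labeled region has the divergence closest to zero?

Divergence at each region's feature centre — B: about +6, C: about +2, D: about -4. Region C is closest to zero.

C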